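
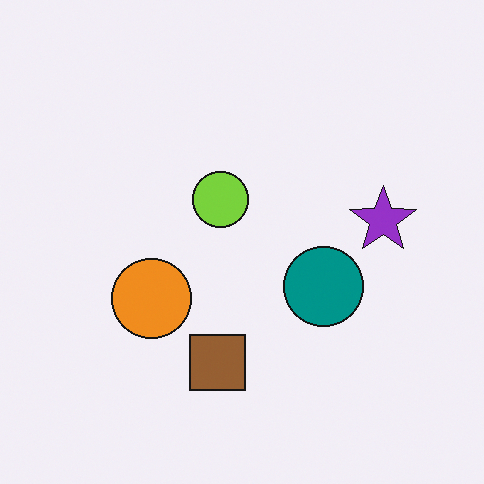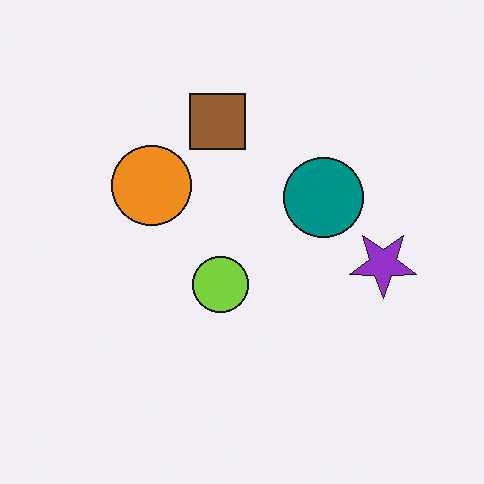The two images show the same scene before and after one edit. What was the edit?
This is the original image flipped vertically (top ↔ bottom).

The brown square is in the bottom of the first image and the top of the second — shapes on opposite sides of the horizontal midline have swapped in a mirror flip.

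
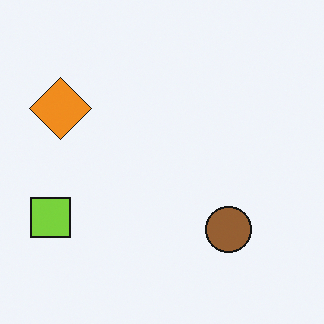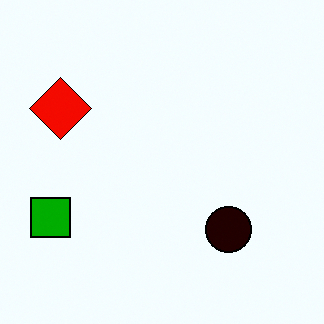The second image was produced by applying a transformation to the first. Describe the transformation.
Given much higher contrast.

Tones are pushed away from mid-grey across the whole image — a global contrast change.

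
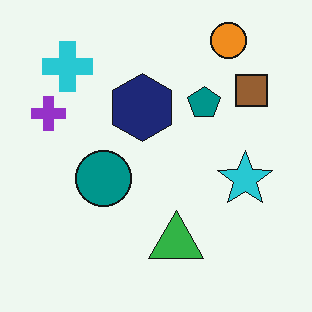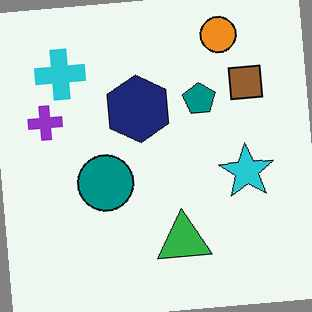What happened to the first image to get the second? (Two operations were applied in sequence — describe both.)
The transformation is: rotated counter-clockwise by a small amount, then given moderate JPEG compression.

Every shape is tilted by the same angle and the image corners show triangular fill wedges — a whole-image rotation by a non-right angle. Blocky 8×8 compression artifacts appear around shape edges and the flat background shows ringing — characteristic JPEG degradation.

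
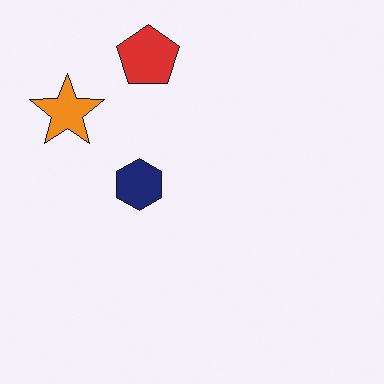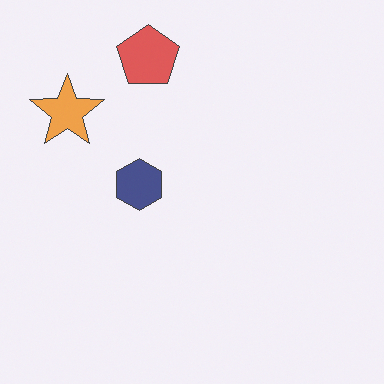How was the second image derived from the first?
The transformation is: given slightly reduced contrast.

Tones are pushed toward mid-grey across the whole image — a global contrast change.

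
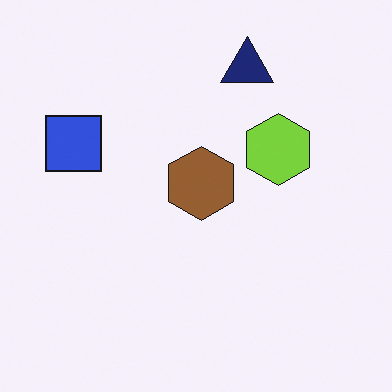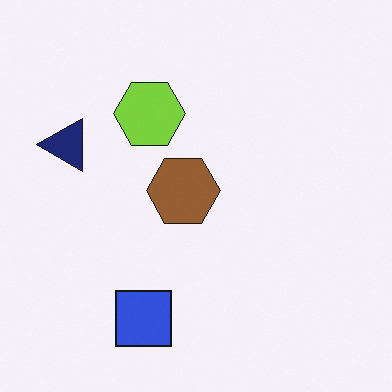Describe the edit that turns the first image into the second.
It was rotated 90° counter-clockwise.

The navy triangle sits in the top of the first image and the left of the second — consistent with a whole-image 90° counter-clockwise rotation.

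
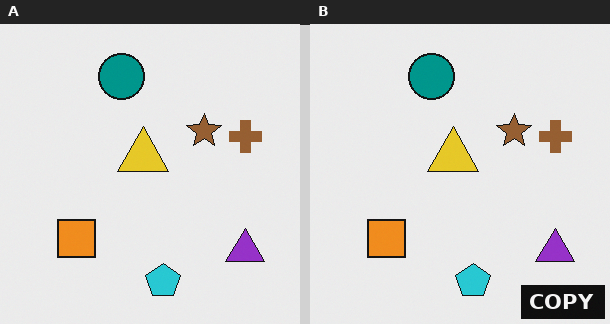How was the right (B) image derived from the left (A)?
Watermarked with the text "COPY" in the lower-right corner.

A dark label reading "COPY" appears in the lower-right corner.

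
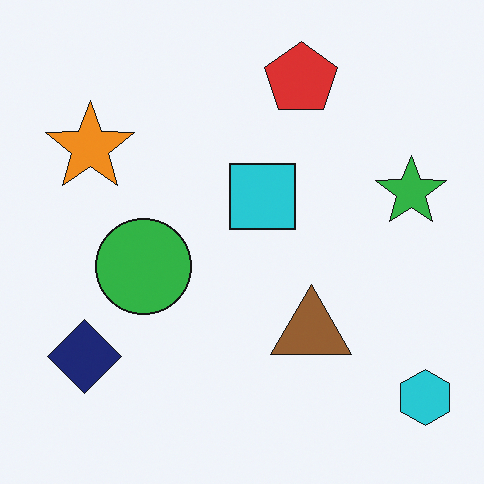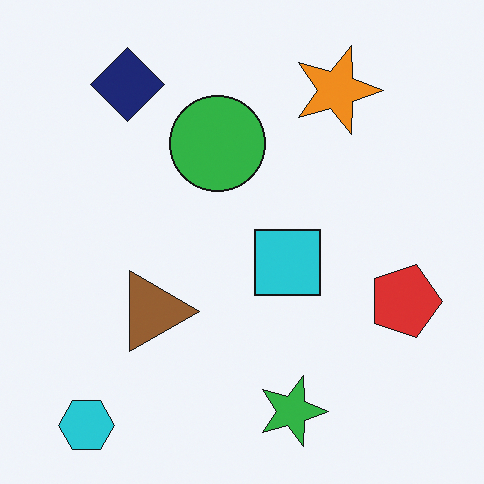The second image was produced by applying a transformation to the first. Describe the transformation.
This is the original image rotated 90° clockwise.

The cyan hexagon sits in the bottom-right of the first image and the bottom-left of the second — consistent with a whole-image 90° clockwise rotation.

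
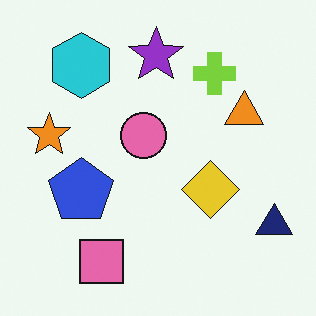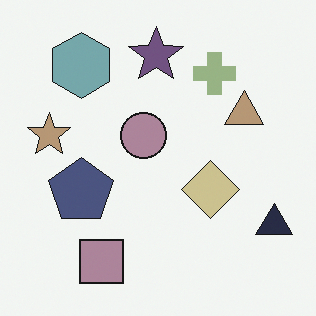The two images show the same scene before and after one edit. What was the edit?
It was heavily desaturated.

All colors are more muted and greyish — a global saturation change.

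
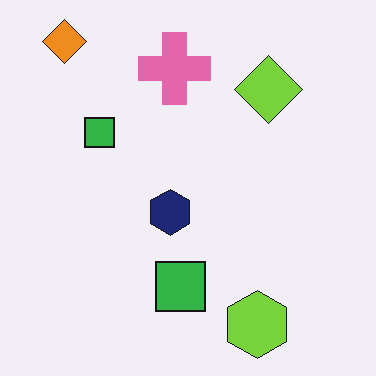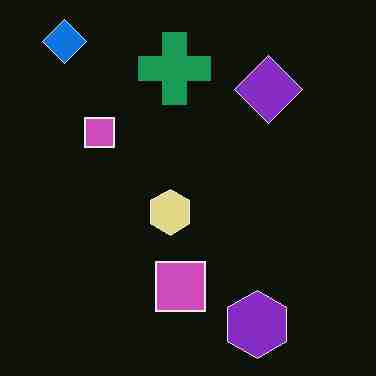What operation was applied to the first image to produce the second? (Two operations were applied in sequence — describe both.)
Color-inverted (negative), then heavily JPEG-compressed with obvious blocking artifacts.

The light background has become dark and every shape's color is its complement — a photographic negative. Blocky 8×8 compression artifacts appear around shape edges and the flat background shows ringing — characteristic JPEG degradation.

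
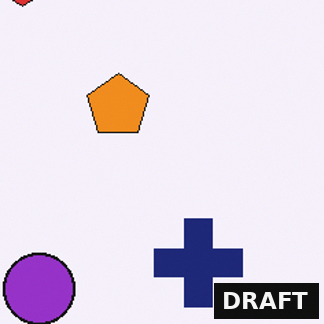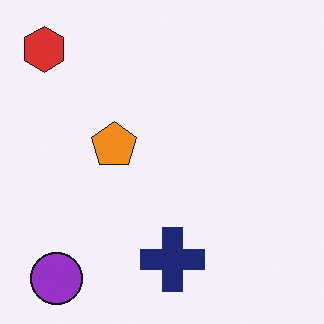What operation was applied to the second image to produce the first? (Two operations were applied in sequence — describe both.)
This is the original image cropped to a modestly smaller region and rescaled, then watermarked with the text "DRAFT" in the lower-right corner.

The visible shapes are larger and the field of view is narrower; shapes near the original edges may be partly or wholly outside the frame — a crop-and-rescale. A dark label reading "DRAFT" appears in the lower-right corner.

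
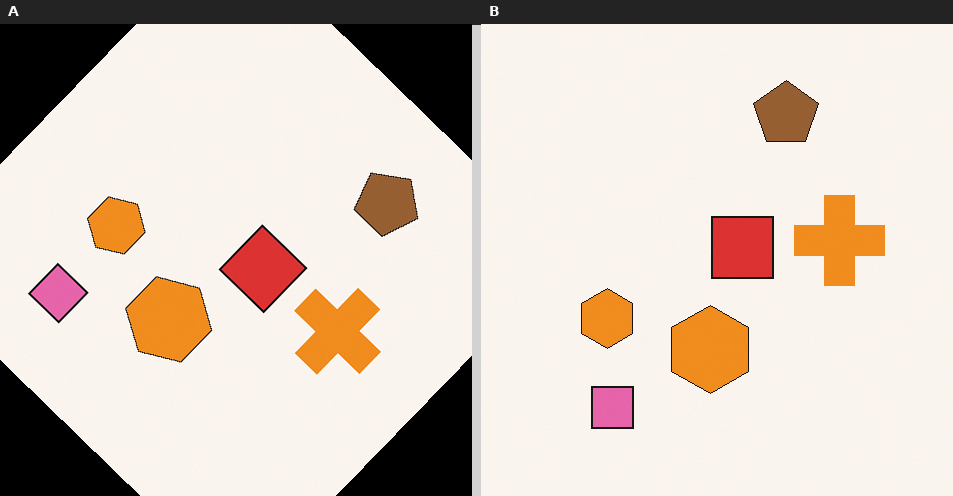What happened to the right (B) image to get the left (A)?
Rotated clockwise by a large amount — several tens of degrees.

Every shape is tilted by the same angle and the image corners show triangular fill wedges — a whole-image rotation by a non-right angle.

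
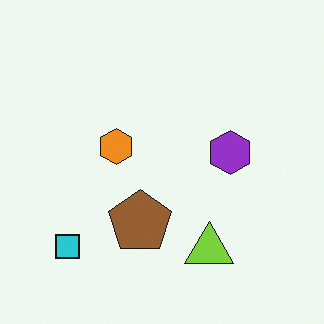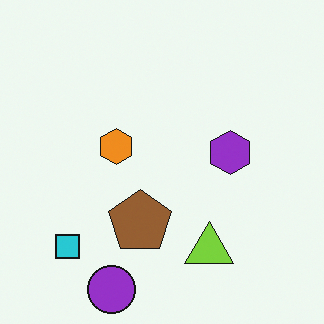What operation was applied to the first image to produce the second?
It was overlaid with an additional purple circle.

A purple circle appears in the second image that is absent from the first.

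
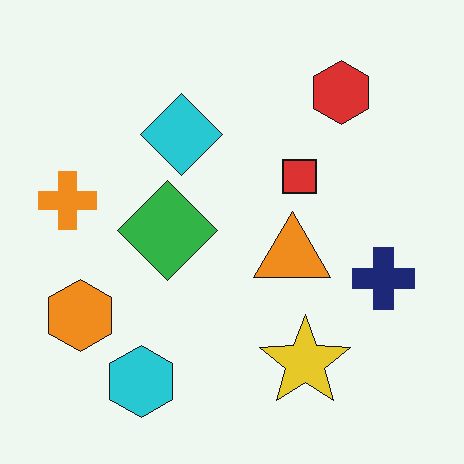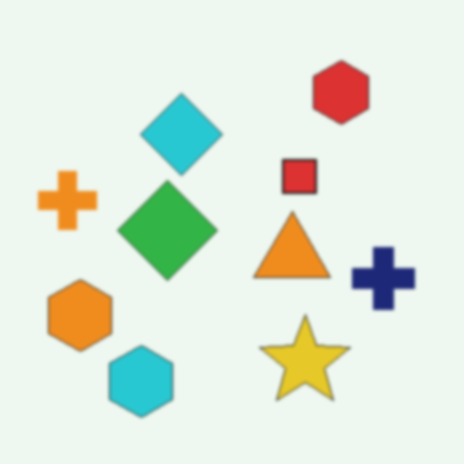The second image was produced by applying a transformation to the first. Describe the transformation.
The image was slightly softened.

Shape edges and outlines are uniformly softened across the whole image.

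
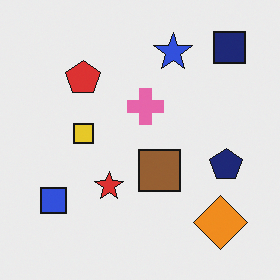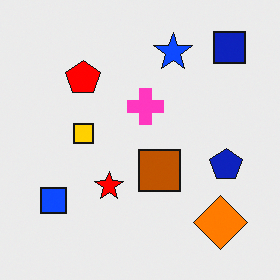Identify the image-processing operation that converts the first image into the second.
The image was heavily oversaturated.

All colors are more vivid — a global saturation change.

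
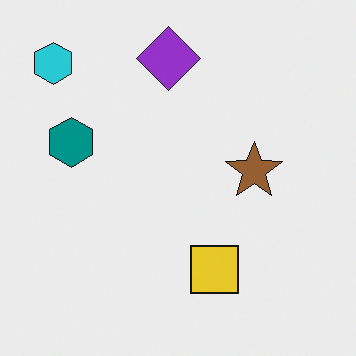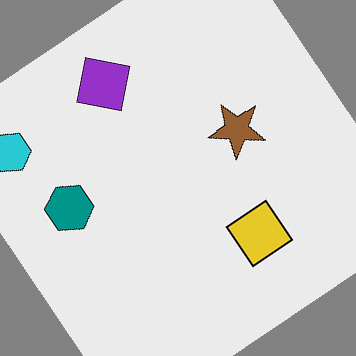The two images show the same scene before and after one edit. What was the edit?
The second image is the first rotated counter-clockwise by a large amount — several tens of degrees.

Every shape is tilted by the same angle and the image corners show triangular fill wedges — a whole-image rotation by a non-right angle.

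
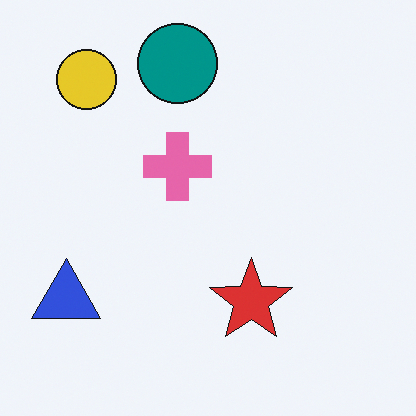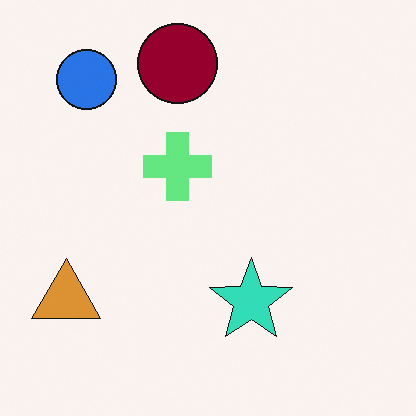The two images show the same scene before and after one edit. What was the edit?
The second image is the first hue-shifted by a large amount.

Every shape's color has rotated by the same amount around the hue wheel — a uniform hue shift.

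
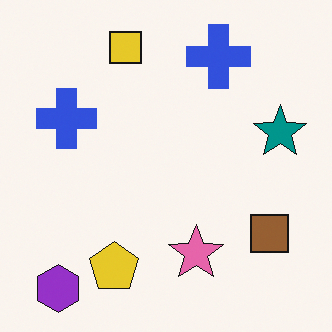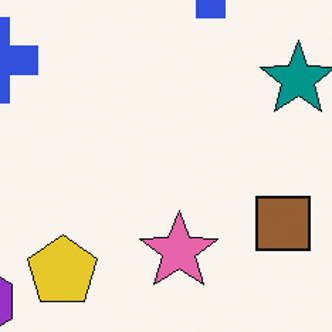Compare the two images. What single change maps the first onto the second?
Cropped to a modestly smaller region and rescaled.

The visible shapes are larger and the field of view is narrower; shapes near the original edges may be partly or wholly outside the frame — a crop-and-rescale.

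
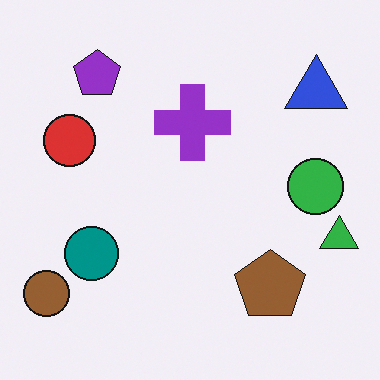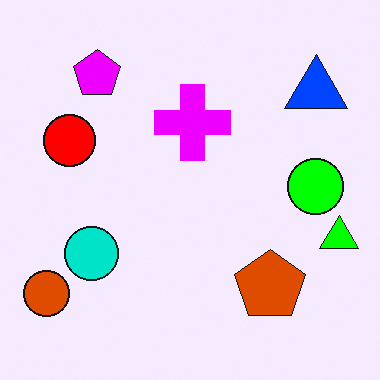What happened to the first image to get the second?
Made much more vivid (saturation change).

All colors are more vivid — a global saturation change.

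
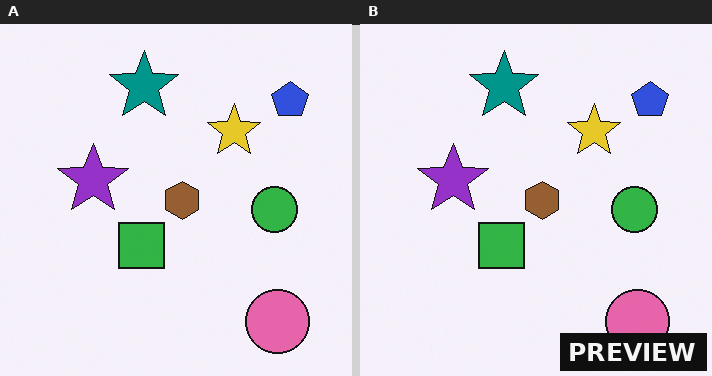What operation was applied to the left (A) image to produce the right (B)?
Watermarked with the text "PREVIEW" in the lower-right corner.

A dark label reading "PREVIEW" appears in the lower-right corner.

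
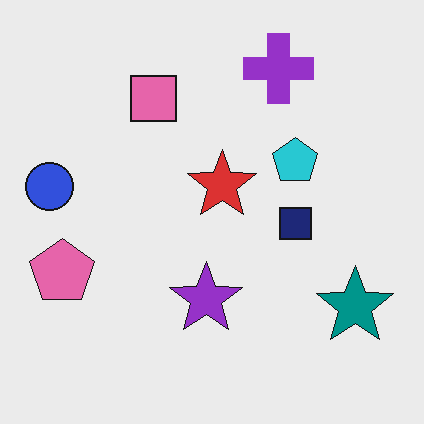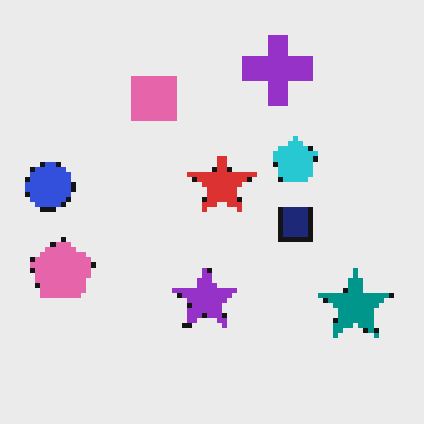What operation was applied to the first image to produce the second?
Lightly pixelated (a mild mosaic effect).

Shapes are reduced to large square blocks; fine edges and outlines are lost — a downscale-then-upscale (mosaic) effect.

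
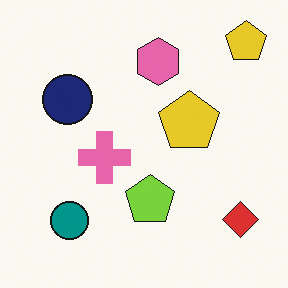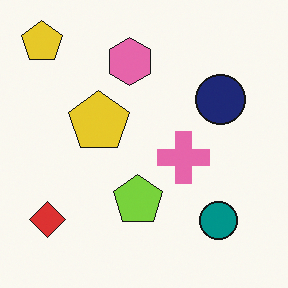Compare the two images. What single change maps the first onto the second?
The second image is the first flipped horizontally (left ↔ right).

The red diamond is in the bottom-right of the first image and the bottom-left of the second — shapes on opposite sides of the vertical midline have swapped in a mirror flip.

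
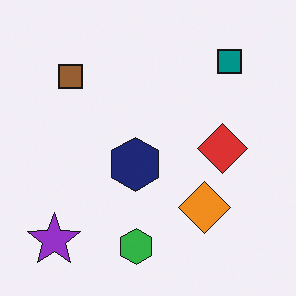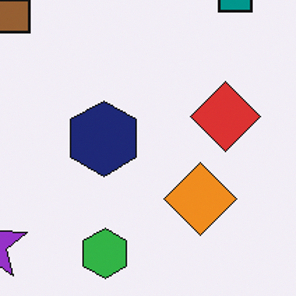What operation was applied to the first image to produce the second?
This is the original image cropped to a modestly smaller region and rescaled.

The visible shapes are larger and the field of view is narrower; shapes near the original edges may be partly or wholly outside the frame — a crop-and-rescale.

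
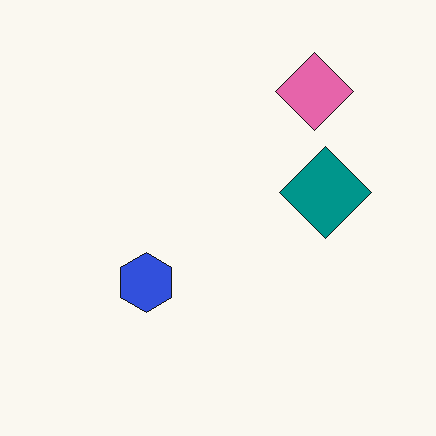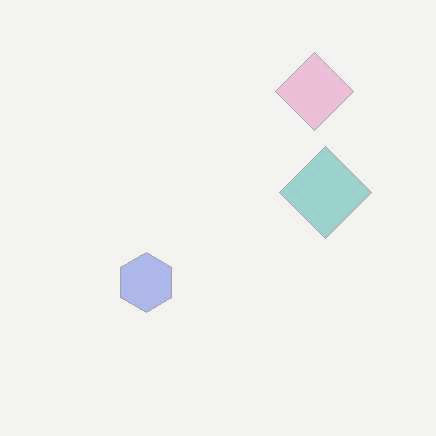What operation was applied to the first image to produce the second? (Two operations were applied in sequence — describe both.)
It was heavily JPEG-compressed with obvious blocking artifacts, then given much lower contrast.

Blocky 8×8 compression artifacts appear around shape edges and the flat background shows ringing — characteristic JPEG degradation. Tones are pushed toward mid-grey across the whole image — a global contrast change.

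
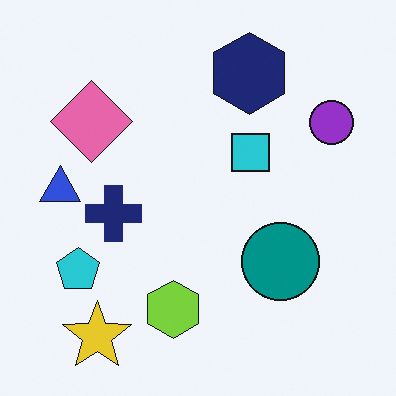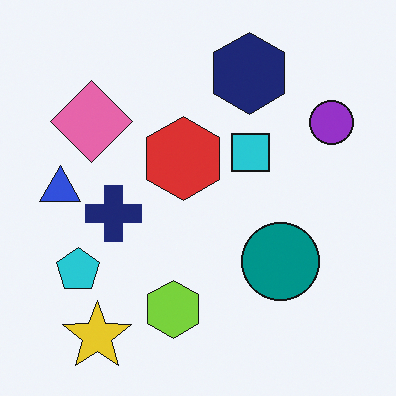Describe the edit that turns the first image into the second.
The transformation is: overlaid with an additional red hexagon.

A red hexagon appears in the second image that is absent from the first.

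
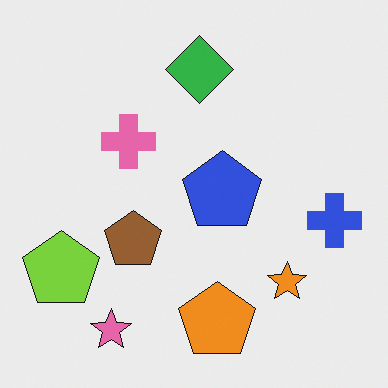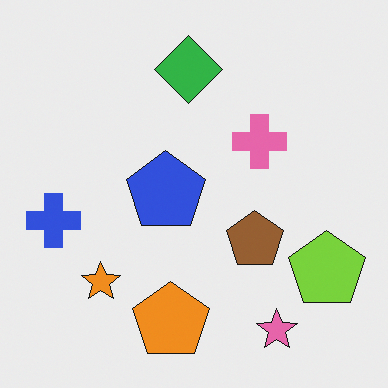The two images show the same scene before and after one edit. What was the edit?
This is the original image flipped horizontally (left ↔ right).

The blue cross is in the right of the first image and the left of the second — shapes on opposite sides of the vertical midline have swapped in a mirror flip.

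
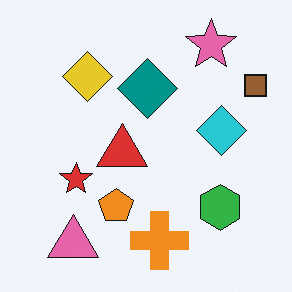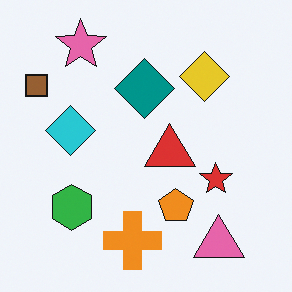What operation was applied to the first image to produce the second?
The transformation is: flipped horizontally (left ↔ right).

The brown square is in the top-right of the first image and the top-left of the second — shapes on opposite sides of the vertical midline have swapped in a mirror flip.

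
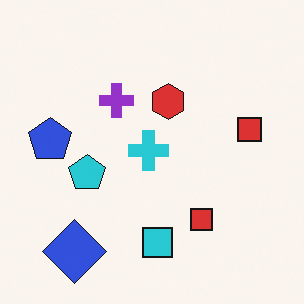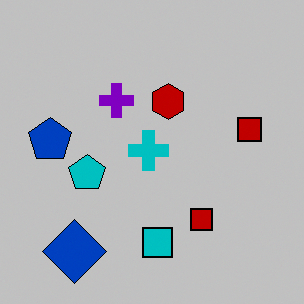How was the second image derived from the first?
The second image is the first heavily posterized to just a handful of flat colors.

Each flat color has snapped to a coarser quantized level — most visibly, the near-white background has dropped to a flat grey.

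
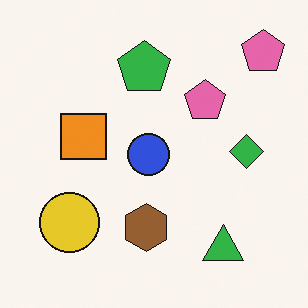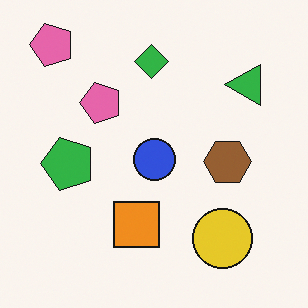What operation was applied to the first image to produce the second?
The second image is the first rotated 90° counter-clockwise.

The green triangle sits in the bottom-right of the first image and the top-right of the second — consistent with a whole-image 90° counter-clockwise rotation.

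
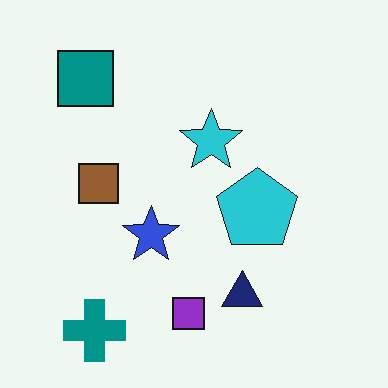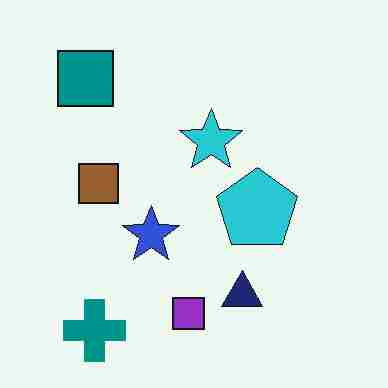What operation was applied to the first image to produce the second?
The image was degraded with heavy JPEG compression.

Blocky 8×8 compression artifacts appear around shape edges and the flat background shows ringing — characteristic JPEG degradation.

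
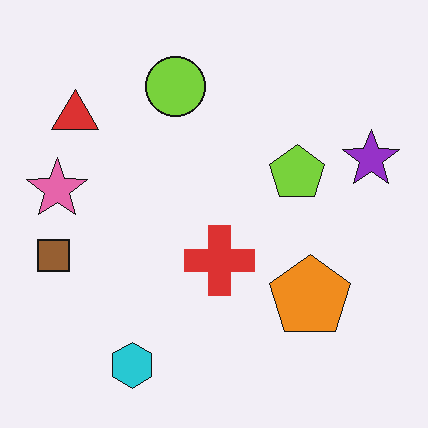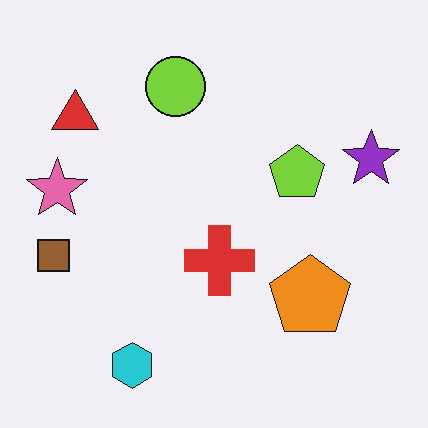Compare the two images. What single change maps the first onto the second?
The second image is the first given moderate JPEG compression.

Blocky 8×8 compression artifacts appear around shape edges and the flat background shows ringing — characteristic JPEG degradation.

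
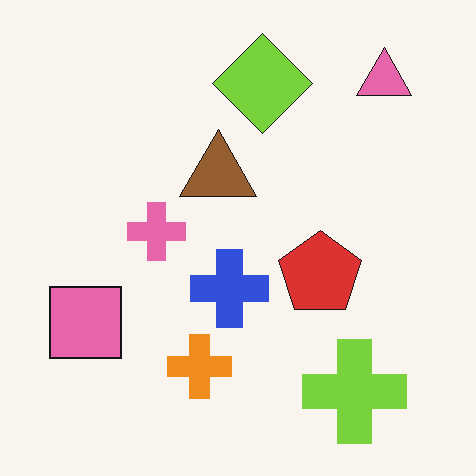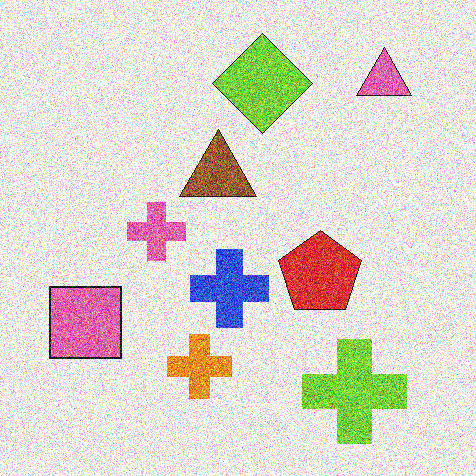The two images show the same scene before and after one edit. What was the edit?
It was degraded with a thick layer of grain.

Random speckle covers the whole image, including the flat background.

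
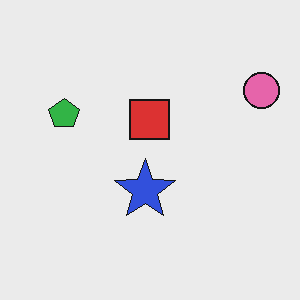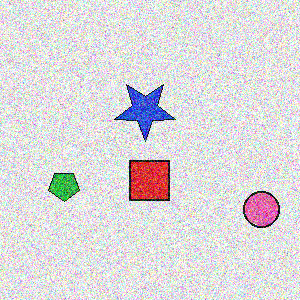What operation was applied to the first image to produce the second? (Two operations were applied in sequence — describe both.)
The transformation is: flipped vertically (top ↔ bottom), then degraded with heavy additive noise.

The pink circle is in the top-right of the first image and the bottom-right of the second — shapes on opposite sides of the horizontal midline have swapped in a mirror flip. Random speckle covers the whole image, including the flat background.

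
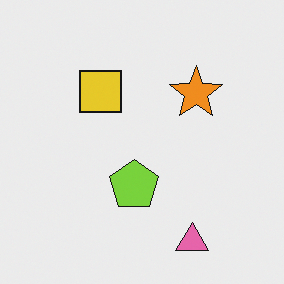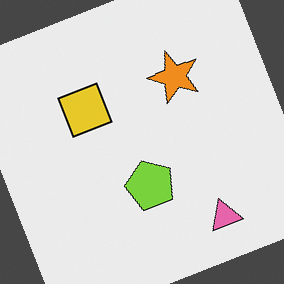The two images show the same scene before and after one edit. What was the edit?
The transformation is: rotated counter-clockwise by a moderate amount.

Every shape is tilted by the same angle and the image corners show triangular fill wedges — a whole-image rotation by a non-right angle.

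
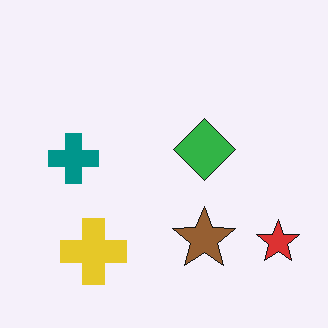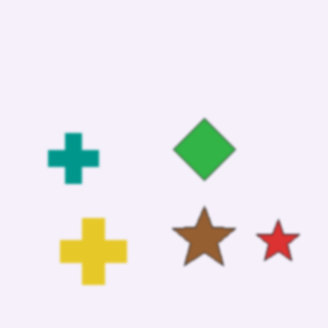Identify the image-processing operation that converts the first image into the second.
This is the original image slightly softened.

Shape edges and outlines are uniformly softened across the whole image.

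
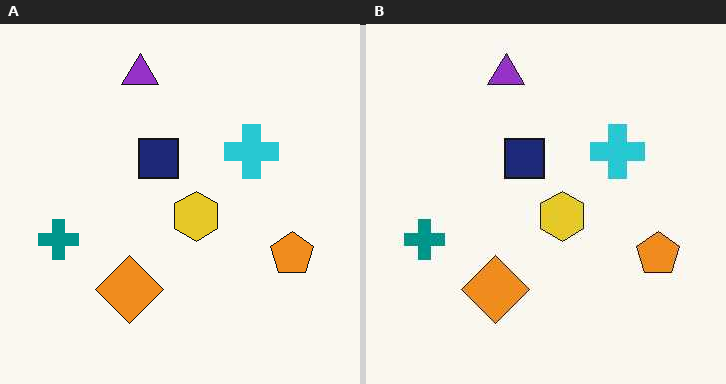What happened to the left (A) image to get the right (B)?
The transformation is: given moderate JPEG compression.

Blocky 8×8 compression artifacts appear around shape edges and the flat background shows ringing — characteristic JPEG degradation.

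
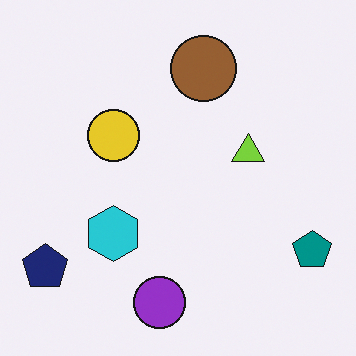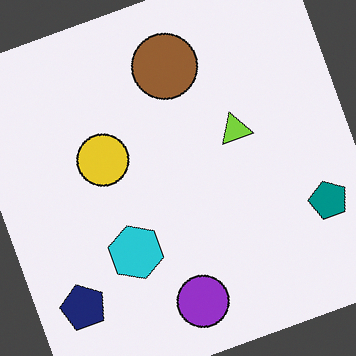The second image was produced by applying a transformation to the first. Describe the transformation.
The image was rotated counter-clockwise by a clearly visible amount.

Every shape is tilted by the same angle and the image corners show triangular fill wedges — a whole-image rotation by a non-right angle.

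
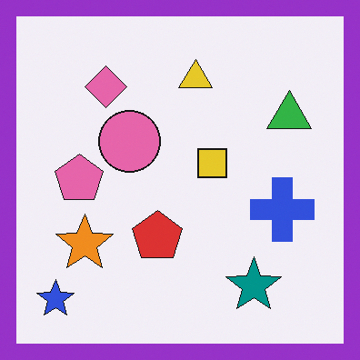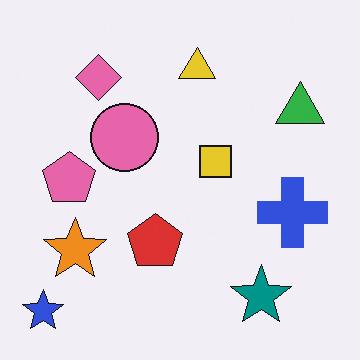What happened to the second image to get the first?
It was framed with a purple border.

A solid purple frame runs around the edge of the first image, with the content slightly shrunk inside it.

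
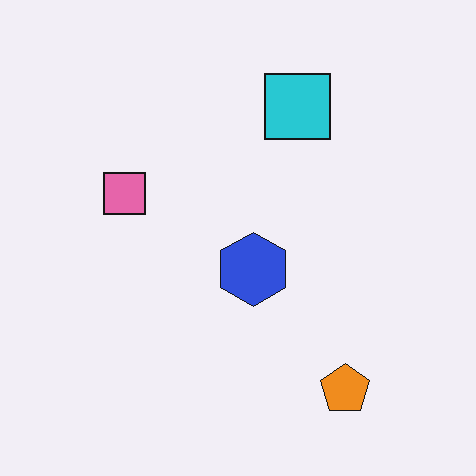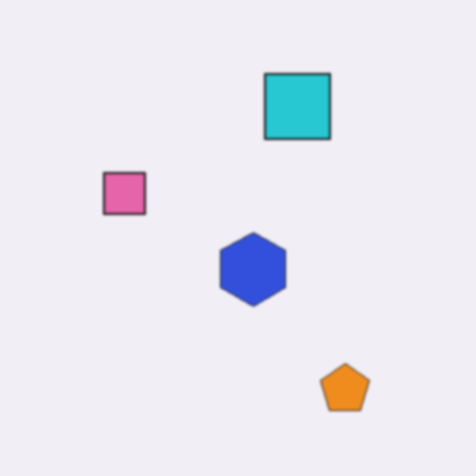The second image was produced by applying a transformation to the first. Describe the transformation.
It was lightly blurred.

Shape edges and outlines are uniformly softened across the whole image.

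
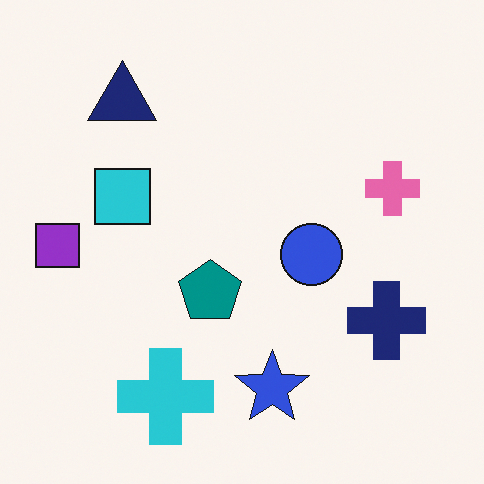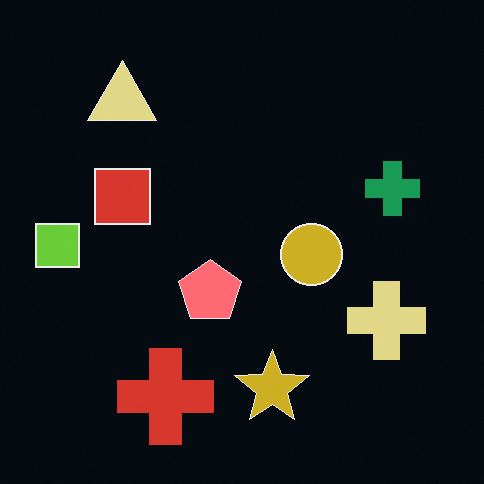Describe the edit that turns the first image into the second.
This is the original image color-inverted (negative).

The light background has become dark and every shape's color is its complement — a photographic negative.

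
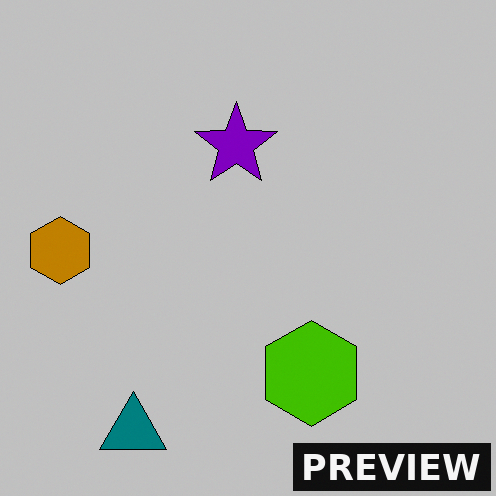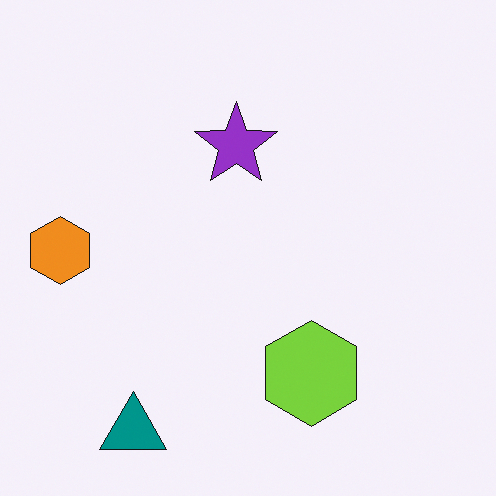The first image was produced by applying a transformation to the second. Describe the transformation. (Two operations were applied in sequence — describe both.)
The image was aggressively posterized, then watermarked with the text "PREVIEW" in the lower-right corner.

Each flat color has snapped to a coarser quantized level — most visibly, the near-white background has dropped to a flat grey. A dark label reading "PREVIEW" appears in the lower-right corner.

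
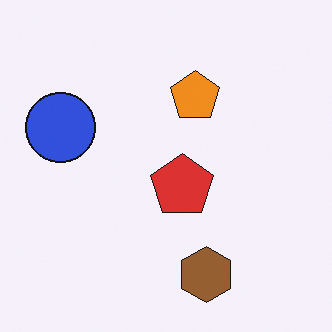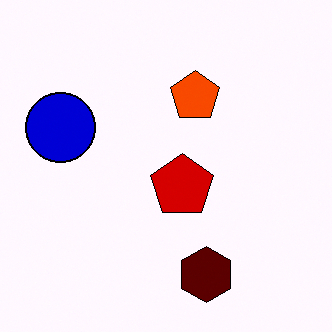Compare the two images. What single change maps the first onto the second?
It was boosted in contrast.

Tones are pushed away from mid-grey across the whole image — a global contrast change.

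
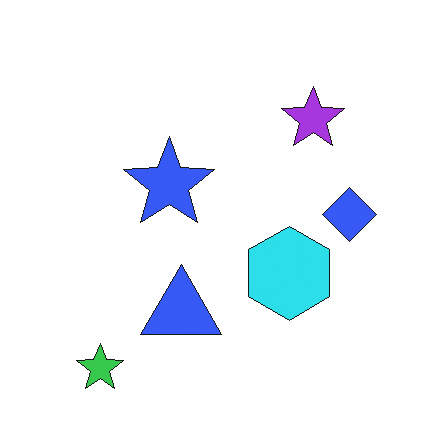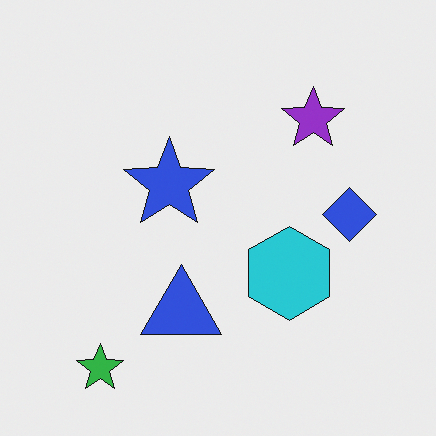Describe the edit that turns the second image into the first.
Brightened a little.

Every pixel — background and shapes alike — is uniformly brightened.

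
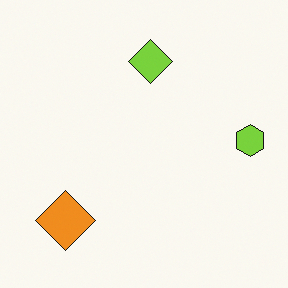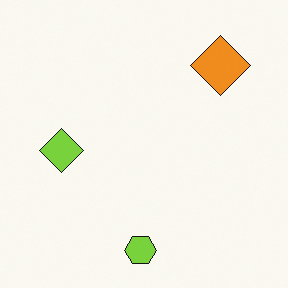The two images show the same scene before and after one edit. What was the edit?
It was transposed (reflected across the top-left ↔ bottom-right diagonal).

Shapes have swapped their row and column positions — what was in the top-right is now in the bottom-left — a diagonal reflection.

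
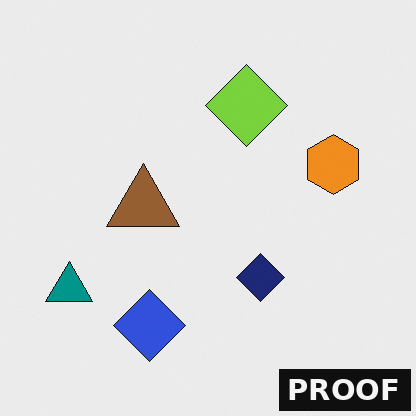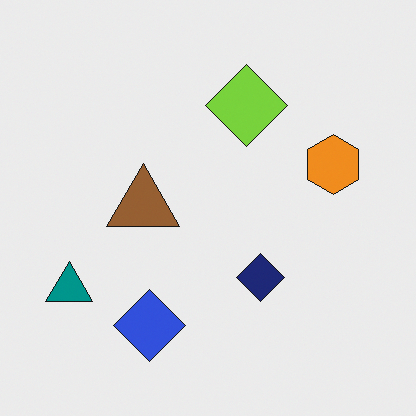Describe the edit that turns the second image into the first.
Watermarked with the text "PROOF" in the lower-right corner.

A dark label reading "PROOF" appears in the lower-right corner.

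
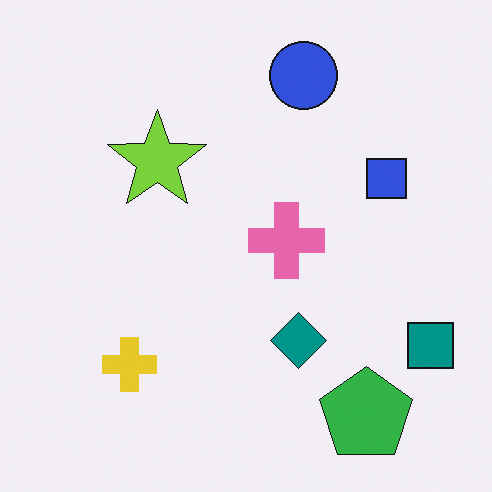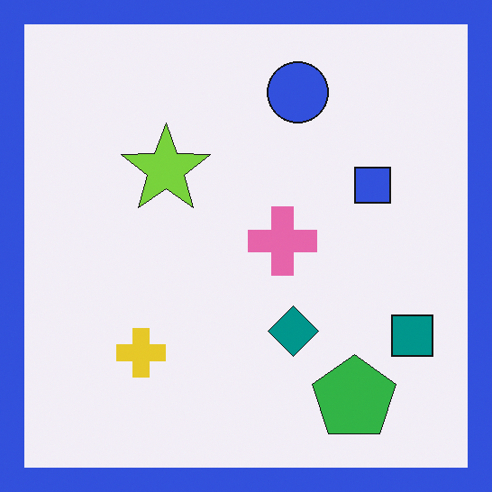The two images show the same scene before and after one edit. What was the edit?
It was framed with a blue border.

A solid blue frame runs around the edge of the second image, with the content slightly shrunk inside it.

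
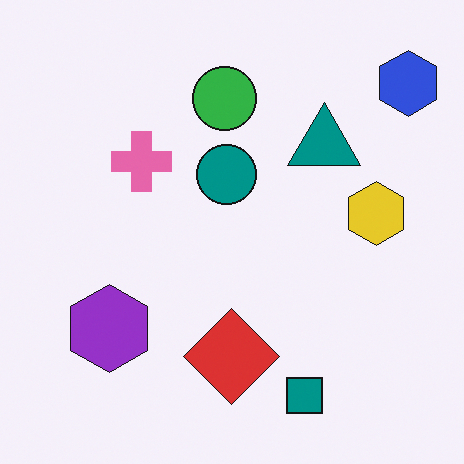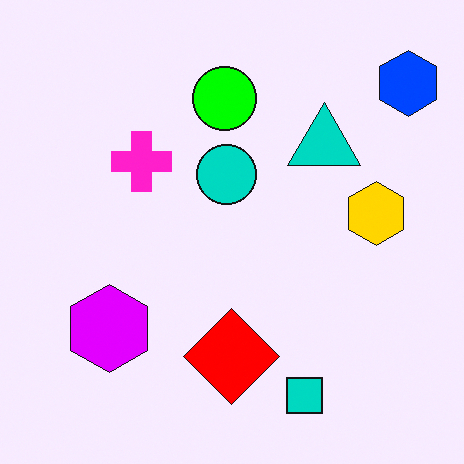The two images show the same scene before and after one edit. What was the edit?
The transformation is: heavily oversaturated.

All colors are more vivid — a global saturation change.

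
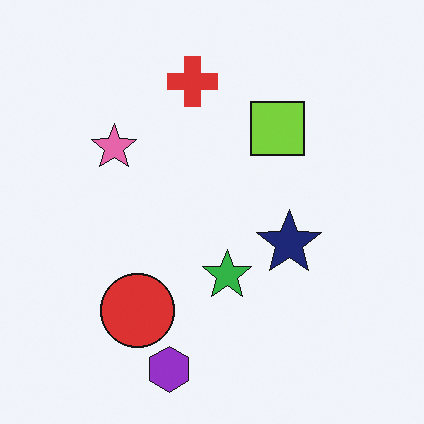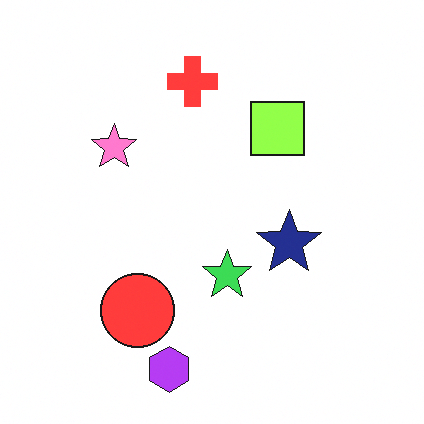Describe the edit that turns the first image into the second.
This is the original image brightened a little.

Every pixel — background and shapes alike — is uniformly brightened.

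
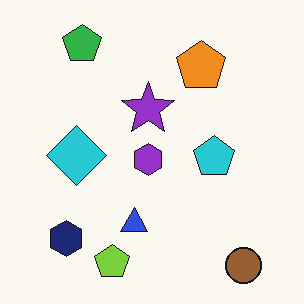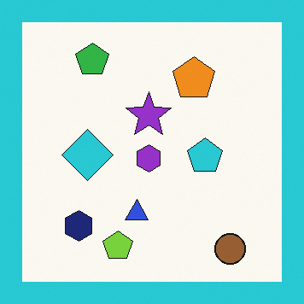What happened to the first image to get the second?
It was framed with a cyan border.

A solid cyan frame runs around the edge of the second image, with the content slightly shrunk inside it.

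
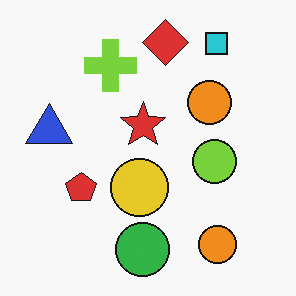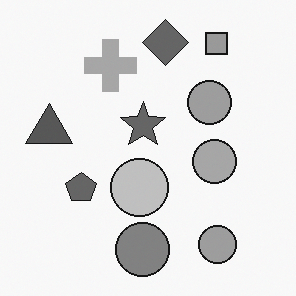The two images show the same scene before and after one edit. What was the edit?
It was converted to grayscale.

All color is removed — every shape is now a shade of grey.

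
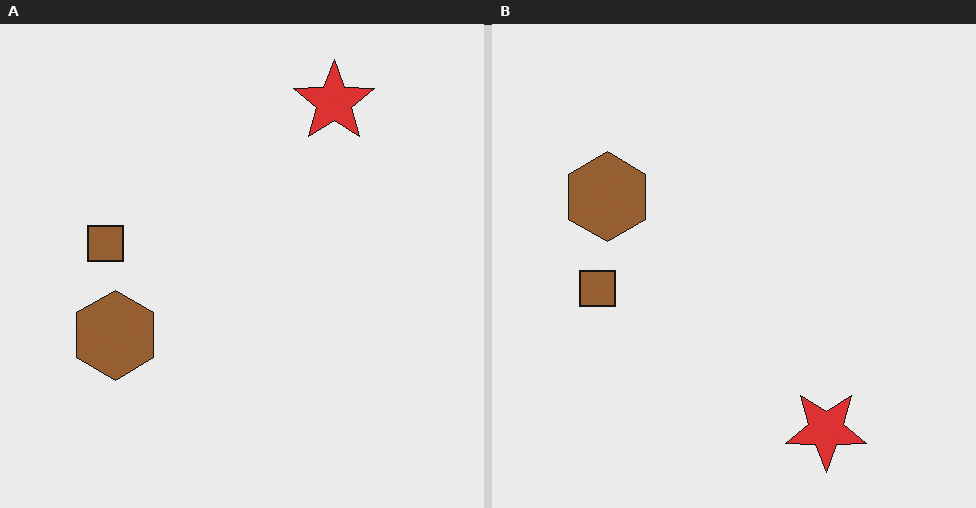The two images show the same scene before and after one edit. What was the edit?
It was flipped vertically (top ↔ bottom).

The red star is in the top-right of the left (A) image and the bottom-right of the right (B) — shapes on opposite sides of the horizontal midline have swapped in a mirror flip.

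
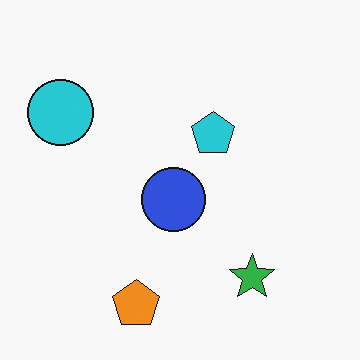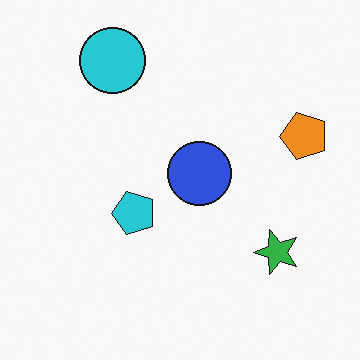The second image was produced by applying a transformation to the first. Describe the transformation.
Transposed (reflected across the top-left ↔ bottom-right diagonal).

Shapes have swapped their row and column positions — what was in the top-right is now in the bottom-left — a diagonal reflection.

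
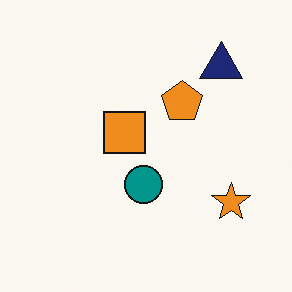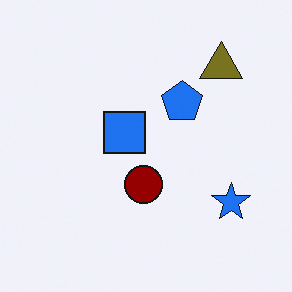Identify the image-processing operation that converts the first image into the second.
Hue-shifted through roughly half the color wheel.

Every shape's color has rotated by the same amount around the hue wheel — a uniform hue shift.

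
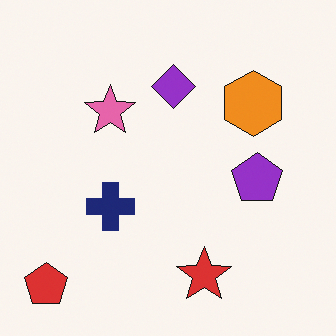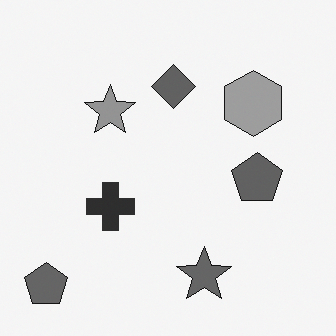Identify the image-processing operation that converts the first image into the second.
Converted to grayscale.

All color is removed — every shape is now a shade of grey.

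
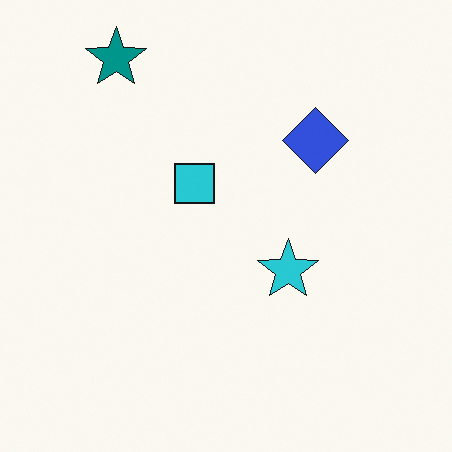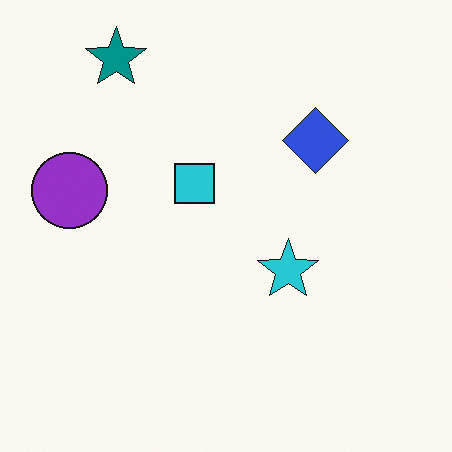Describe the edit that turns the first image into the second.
Overlaid with an additional purple circle.

A purple circle appears in the second image that is absent from the first.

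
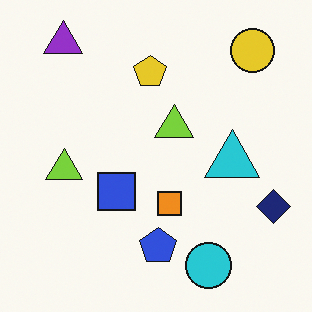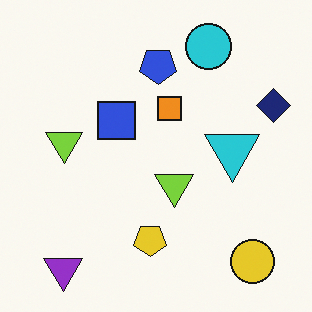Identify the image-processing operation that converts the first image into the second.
The transformation is: flipped vertically (top ↔ bottom).

The purple triangle is in the top-left of the first image and the bottom-left of the second — shapes on opposite sides of the horizontal midline have swapped in a mirror flip.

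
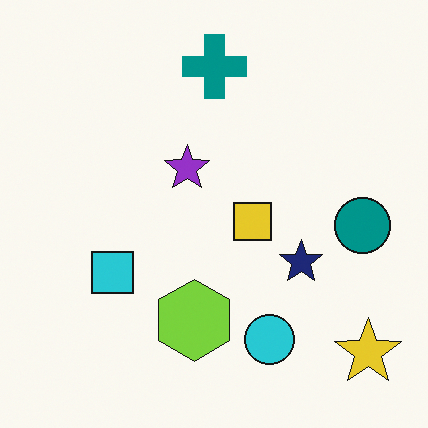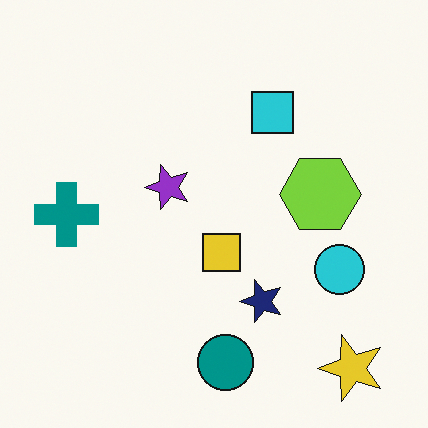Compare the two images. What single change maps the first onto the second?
It was transposed (reflected across the top-left ↔ bottom-right diagonal).

Shapes have swapped their row and column positions — what was in the top-right is now in the bottom-left — a diagonal reflection.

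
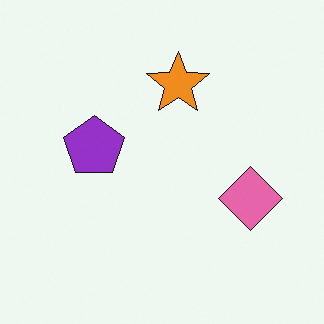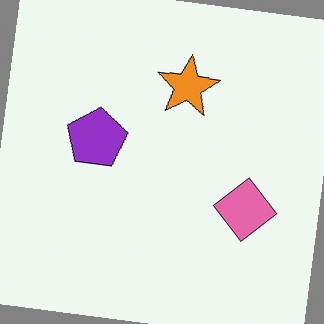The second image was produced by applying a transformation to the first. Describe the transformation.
The image was rotated clockwise by a slight angle.

Every shape is tilted by the same angle and the image corners show triangular fill wedges — a whole-image rotation by a non-right angle.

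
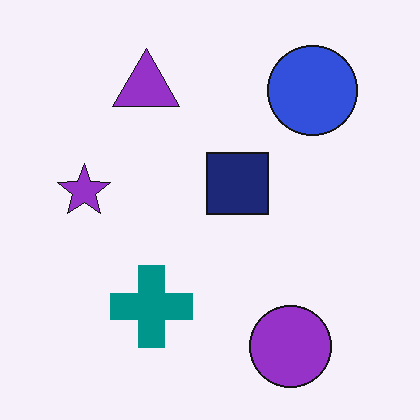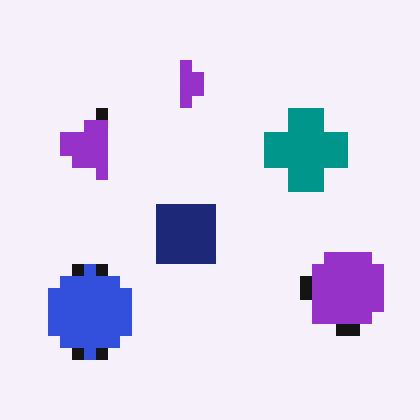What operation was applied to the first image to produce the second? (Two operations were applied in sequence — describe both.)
This is the original image transposed (reflected across the top-left ↔ bottom-right diagonal), then heavily pixelated into large blocks.

Shapes have swapped their row and column positions — what was in the top-right is now in the bottom-left — a diagonal reflection. Shapes are reduced to large square blocks; fine edges and outlines are lost — a downscale-then-upscale (mosaic) effect.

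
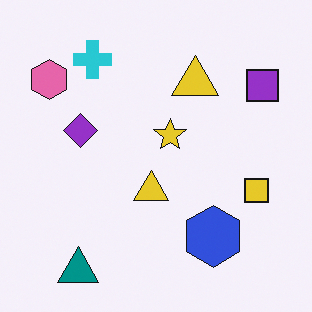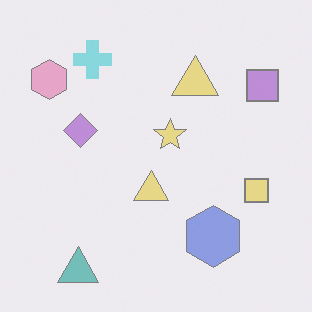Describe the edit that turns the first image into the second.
The transformation is: given much lower contrast.

Tones are pushed toward mid-grey across the whole image — a global contrast change.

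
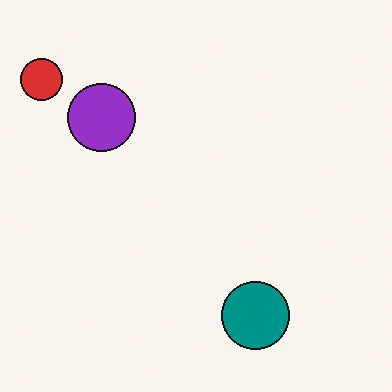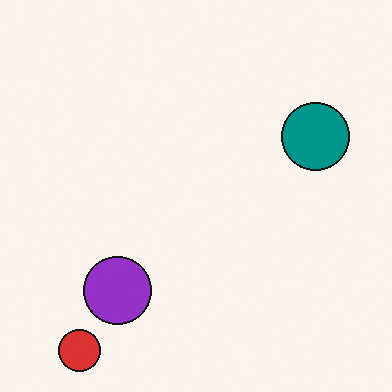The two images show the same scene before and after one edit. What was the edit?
This is the original image rotated 90° counter-clockwise.

The red circle sits in the top-left of the first image and the bottom-left of the second — consistent with a whole-image 90° counter-clockwise rotation.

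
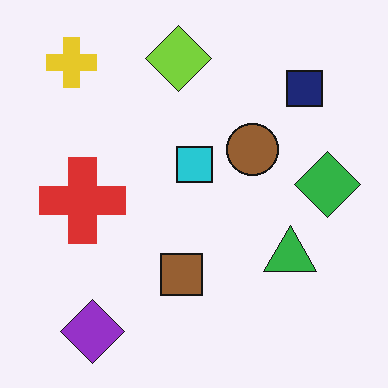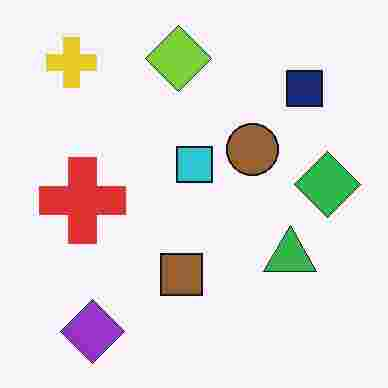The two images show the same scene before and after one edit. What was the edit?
It was heavily JPEG-compressed with obvious blocking artifacts.

Blocky 8×8 compression artifacts appear around shape edges and the flat background shows ringing — characteristic JPEG degradation.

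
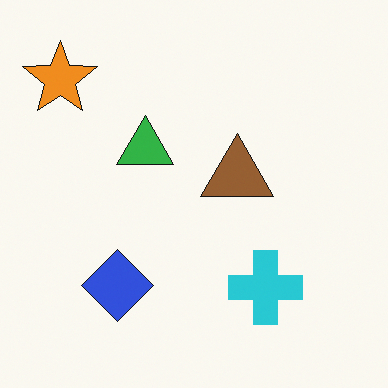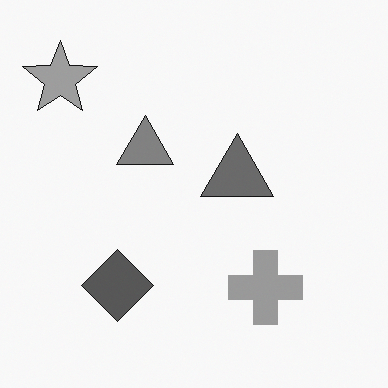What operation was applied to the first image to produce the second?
It was converted to grayscale.

All color is removed — every shape is now a shade of grey.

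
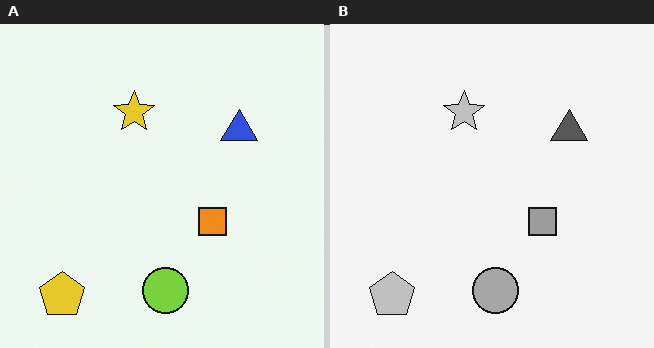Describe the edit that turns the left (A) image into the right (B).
It was converted to grayscale.

All color is removed — every shape is now a shade of grey.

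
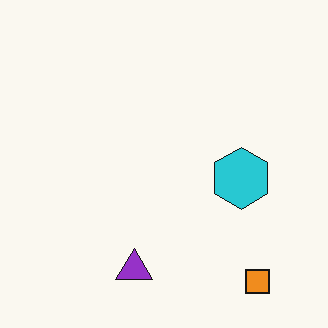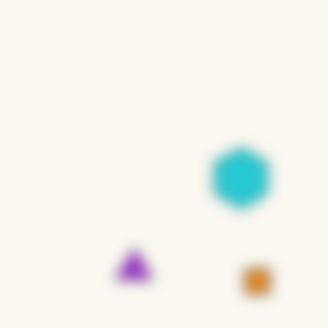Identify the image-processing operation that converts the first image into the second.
This is the original image heavily blurred.

Shape edges and outlines are uniformly softened across the whole image.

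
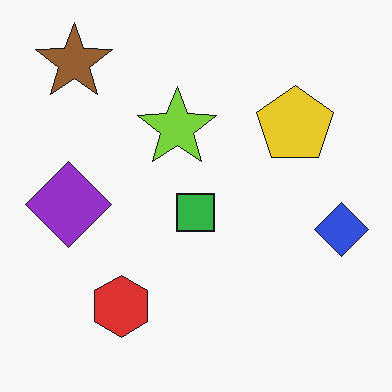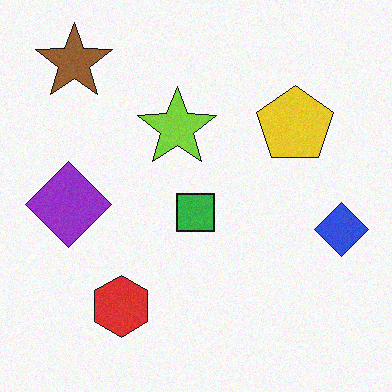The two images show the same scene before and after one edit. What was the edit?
It was degraded with a light layer of grain.

Random speckle covers the whole image, including the flat background.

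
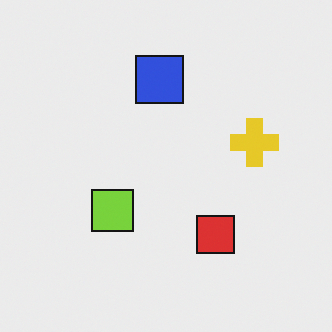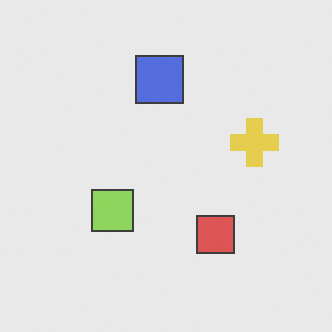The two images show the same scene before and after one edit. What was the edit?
It was given slightly reduced contrast.

Tones are pushed toward mid-grey across the whole image — a global contrast change.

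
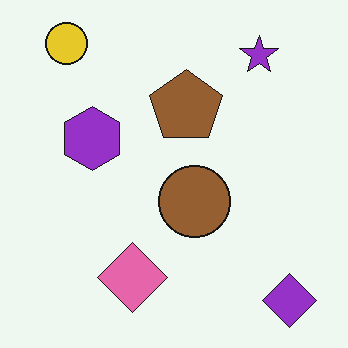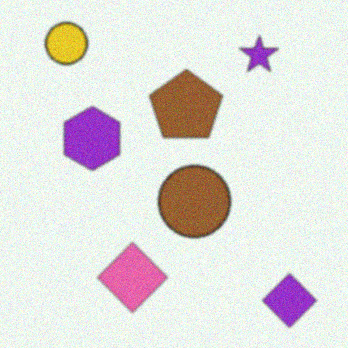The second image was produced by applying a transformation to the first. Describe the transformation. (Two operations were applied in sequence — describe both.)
This is the original image slightly softened, then degraded with light additive noise.

Shape edges and outlines are uniformly softened across the whole image. Random speckle covers the whole image, including the flat background.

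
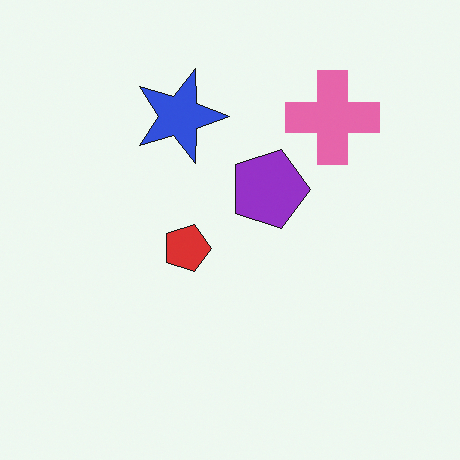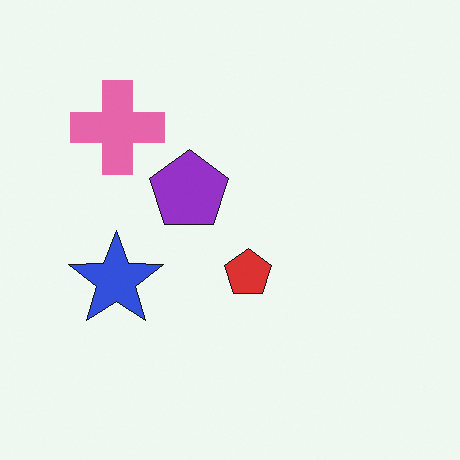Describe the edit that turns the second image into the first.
Rotated 90° clockwise.

The pink cross sits in the top-left of the second image and the top-right of the first — consistent with a whole-image 90° clockwise rotation.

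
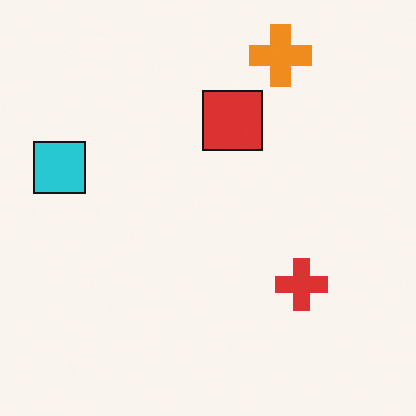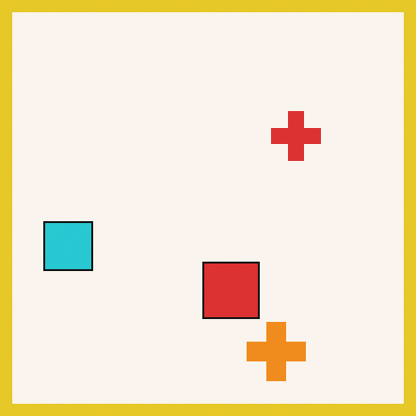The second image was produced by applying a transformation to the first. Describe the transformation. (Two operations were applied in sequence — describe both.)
This is the original image flipped vertically (top ↔ bottom), then framed with a yellow border.

The orange cross is in the top-right of the first image and the bottom-right of the second — shapes on opposite sides of the horizontal midline have swapped in a mirror flip. A solid yellow frame runs around the edge of the second image, with the content slightly shrunk inside it.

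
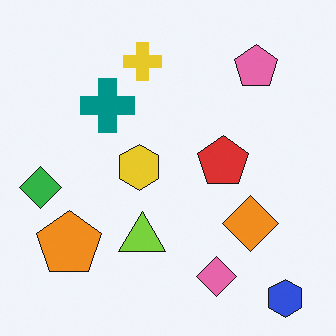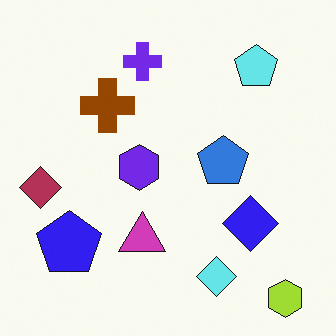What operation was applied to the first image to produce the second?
It was hue-shifted by a large amount.

Every shape's color has rotated by the same amount around the hue wheel — a uniform hue shift.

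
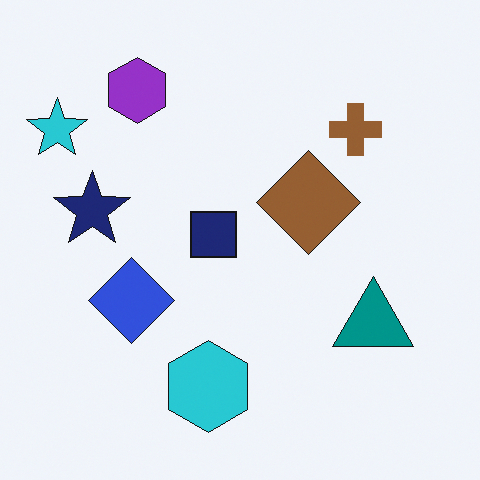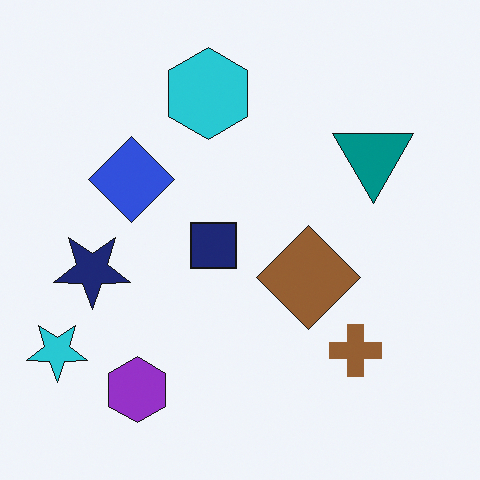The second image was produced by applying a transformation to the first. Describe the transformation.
The second image is the first flipped vertically (top ↔ bottom).

The purple hexagon is in the top-left of the first image and the bottom-left of the second — shapes on opposite sides of the horizontal midline have swapped in a mirror flip.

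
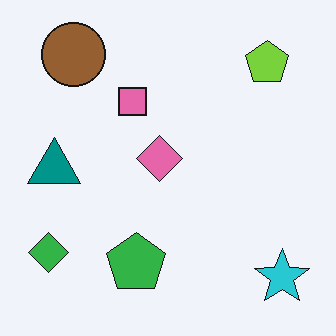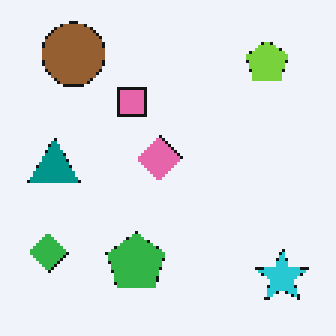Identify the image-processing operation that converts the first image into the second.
It was mildly pixelated.

Shapes are reduced to large square blocks; fine edges and outlines are lost — a downscale-then-upscale (mosaic) effect.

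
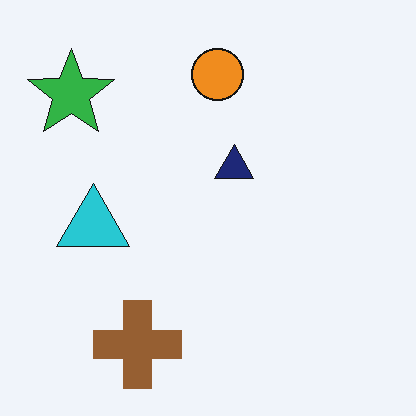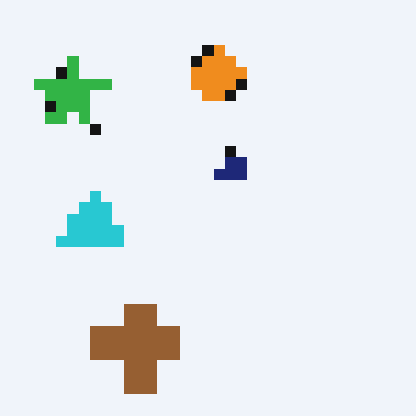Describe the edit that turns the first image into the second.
The second image is the first coarsely pixelated.

Shapes are reduced to large square blocks; fine edges and outlines are lost — a downscale-then-upscale (mosaic) effect.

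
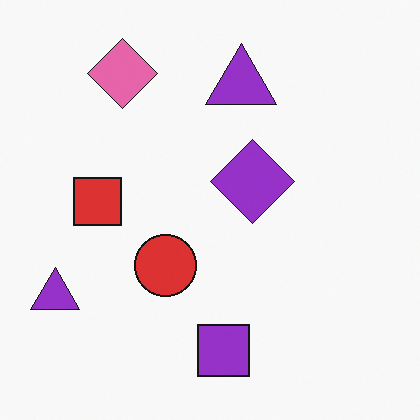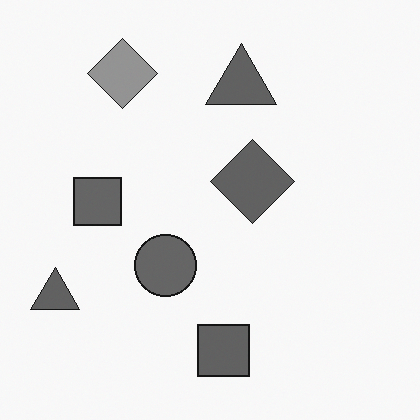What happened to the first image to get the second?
The image was converted to grayscale.

All color is removed — every shape is now a shade of grey.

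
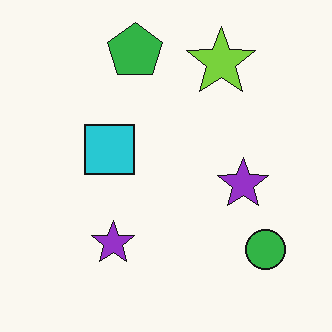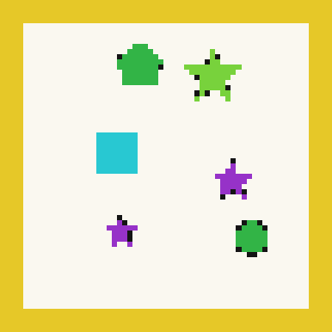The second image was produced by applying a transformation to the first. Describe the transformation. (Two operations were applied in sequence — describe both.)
The image was pixelated into visible square blocks, then framed with a yellow border.

Shapes are reduced to large square blocks; fine edges and outlines are lost — a downscale-then-upscale (mosaic) effect. A solid yellow frame runs around the edge of the second image, with the content slightly shrunk inside it.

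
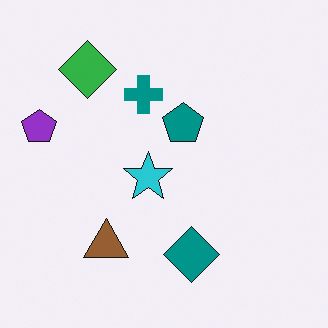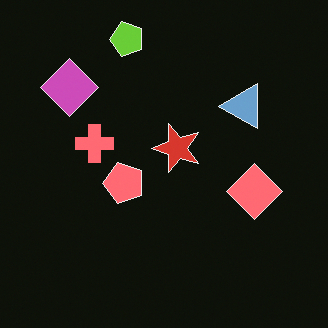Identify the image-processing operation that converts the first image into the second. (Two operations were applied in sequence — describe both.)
The image was color-inverted (negative), then transposed (reflected across the top-left ↔ bottom-right diagonal).

The light background has become dark and every shape's color is its complement — a photographic negative. Shapes have swapped their row and column positions — what was in the top-right is now in the bottom-left — a diagonal reflection.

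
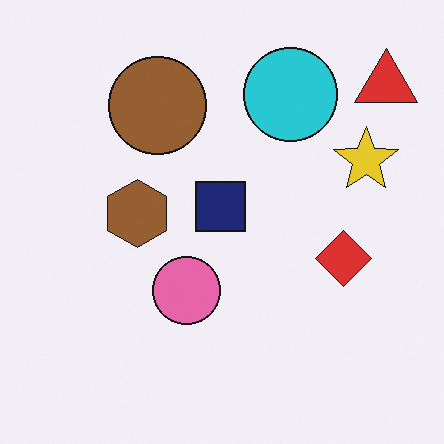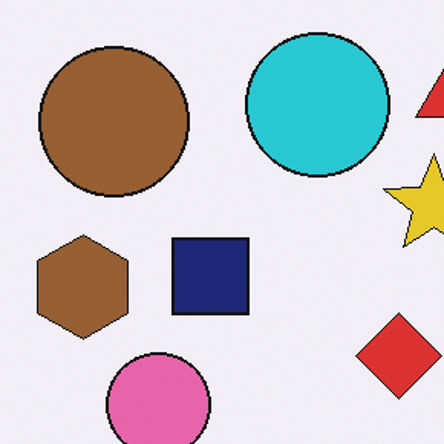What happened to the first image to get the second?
This is the original image cropped slightly and scaled back up.

The visible shapes are larger and the field of view is narrower; shapes near the original edges may be partly or wholly outside the frame — a crop-and-rescale.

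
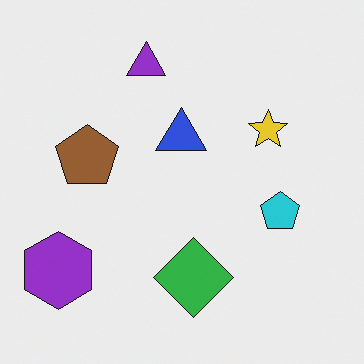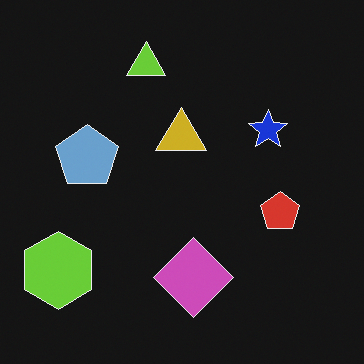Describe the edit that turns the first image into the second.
This is the original image color-inverted (negative).

The light background has become dark and every shape's color is its complement — a photographic negative.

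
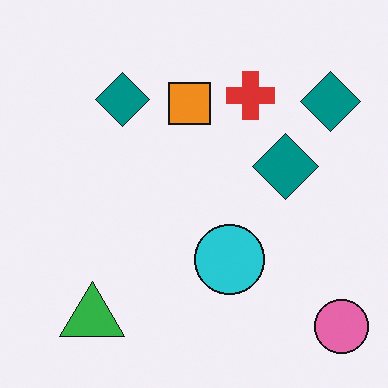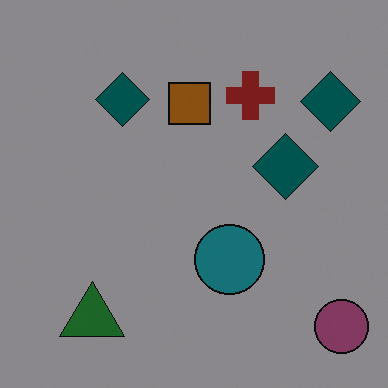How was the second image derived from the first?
The second image is the first darkened a lot.

Every pixel — background and shapes alike — is uniformly darkened.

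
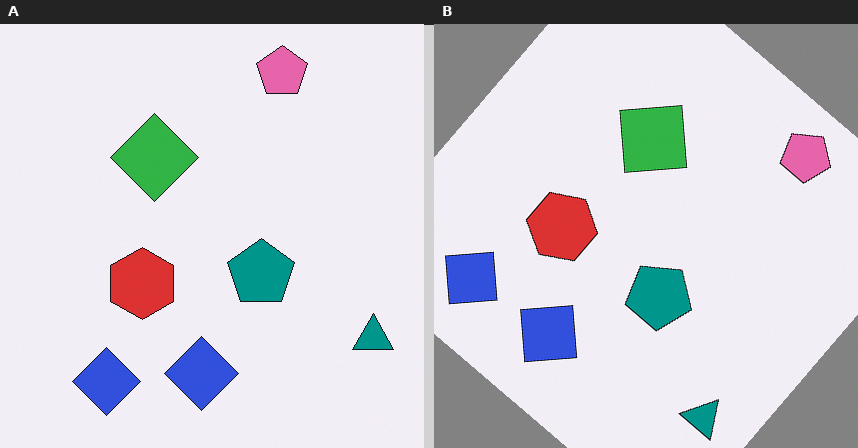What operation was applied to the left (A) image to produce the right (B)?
The image was rotated clockwise by a large amount — several tens of degrees.

Every shape is tilted by the same angle and the image corners show triangular fill wedges — a whole-image rotation by a non-right angle.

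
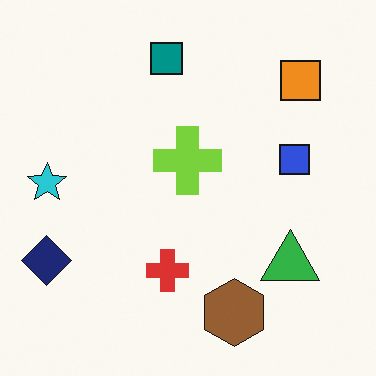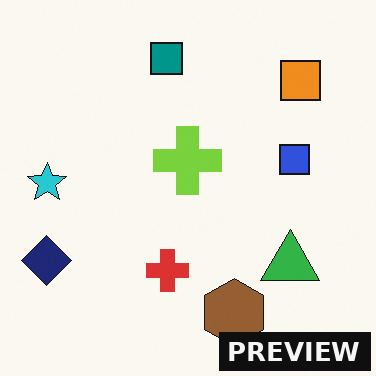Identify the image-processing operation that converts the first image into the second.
It was watermarked with the text "PREVIEW" in the lower-right corner.

A dark label reading "PREVIEW" appears in the lower-right corner.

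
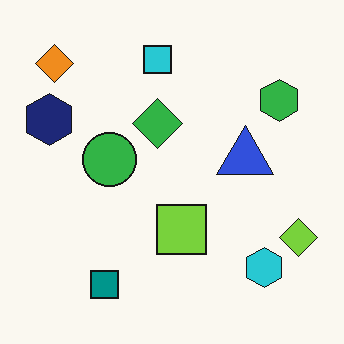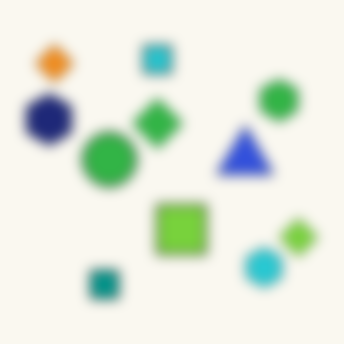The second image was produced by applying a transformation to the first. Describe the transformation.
The image was heavily blurred.

Shape edges and outlines are uniformly softened across the whole image.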